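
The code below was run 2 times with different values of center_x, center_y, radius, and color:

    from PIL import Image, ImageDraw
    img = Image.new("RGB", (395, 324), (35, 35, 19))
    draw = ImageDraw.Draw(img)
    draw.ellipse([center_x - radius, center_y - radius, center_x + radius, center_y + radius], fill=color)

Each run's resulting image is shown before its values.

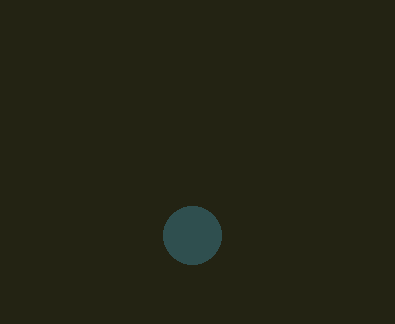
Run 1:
center_x = 192
center_y = 235
radius = 29
color = 'darkslategray'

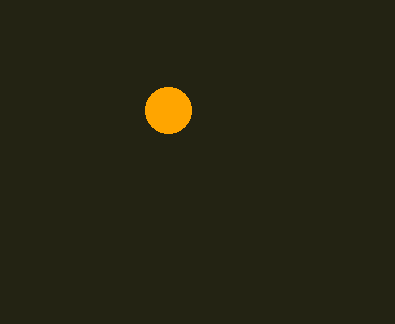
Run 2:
center_x = 168, center_y = 110, radius = 23, color = 'orange'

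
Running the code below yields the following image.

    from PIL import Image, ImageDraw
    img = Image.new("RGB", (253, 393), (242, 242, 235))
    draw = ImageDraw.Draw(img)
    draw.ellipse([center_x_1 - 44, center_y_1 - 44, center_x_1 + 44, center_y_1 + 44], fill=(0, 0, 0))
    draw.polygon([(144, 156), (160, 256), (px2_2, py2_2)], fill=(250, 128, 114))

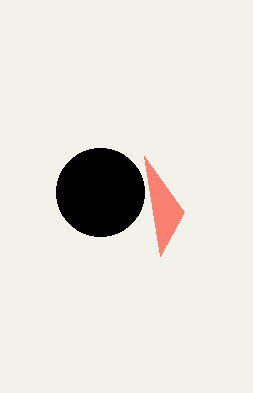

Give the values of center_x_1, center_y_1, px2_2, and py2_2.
center_x_1 = 100; center_y_1 = 192; px2_2 = 184; py2_2 = 212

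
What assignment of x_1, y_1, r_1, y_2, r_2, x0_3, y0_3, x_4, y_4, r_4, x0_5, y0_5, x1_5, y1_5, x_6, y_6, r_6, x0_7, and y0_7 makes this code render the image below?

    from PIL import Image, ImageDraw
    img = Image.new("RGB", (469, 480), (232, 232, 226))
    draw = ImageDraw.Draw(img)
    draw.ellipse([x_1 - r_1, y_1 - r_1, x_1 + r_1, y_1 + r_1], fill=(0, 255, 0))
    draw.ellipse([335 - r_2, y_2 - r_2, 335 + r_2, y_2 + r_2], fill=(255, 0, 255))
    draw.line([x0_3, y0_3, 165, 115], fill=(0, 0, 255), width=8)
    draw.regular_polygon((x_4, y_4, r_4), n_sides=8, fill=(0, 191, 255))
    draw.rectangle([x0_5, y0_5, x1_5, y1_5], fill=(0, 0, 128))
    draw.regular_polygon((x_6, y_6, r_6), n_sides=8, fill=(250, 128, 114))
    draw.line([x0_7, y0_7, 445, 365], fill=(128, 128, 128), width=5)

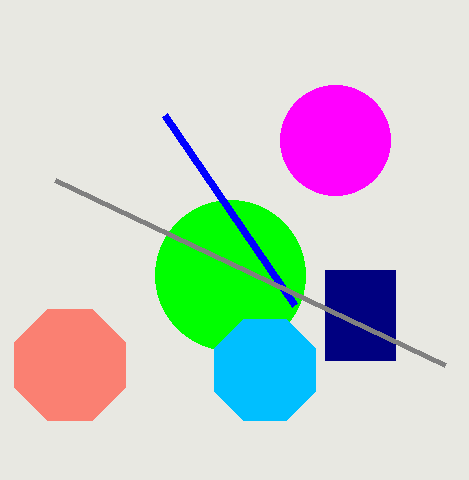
x_1 = 230
y_1 = 275
r_1 = 75
y_2 = 140
r_2 = 55
x0_3 = 295
y0_3 = 305
x_4 = 265
y_4 = 370
r_4 = 55
x0_5 = 325
y0_5 = 270
x1_5 = 395
y1_5 = 360
x_6 = 70
y_6 = 365
r_6 = 60
x0_7 = 55
y0_7 = 180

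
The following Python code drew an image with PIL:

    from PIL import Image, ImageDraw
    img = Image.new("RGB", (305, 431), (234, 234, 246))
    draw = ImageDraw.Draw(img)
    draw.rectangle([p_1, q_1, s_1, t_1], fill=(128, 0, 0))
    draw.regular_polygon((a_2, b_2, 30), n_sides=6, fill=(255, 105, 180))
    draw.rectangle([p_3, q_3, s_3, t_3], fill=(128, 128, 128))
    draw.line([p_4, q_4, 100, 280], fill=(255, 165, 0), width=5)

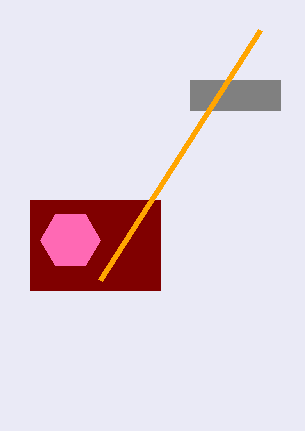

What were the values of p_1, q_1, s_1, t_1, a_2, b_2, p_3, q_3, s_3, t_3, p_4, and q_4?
p_1 = 30, q_1 = 200, s_1 = 160, t_1 = 290, a_2 = 70, b_2 = 240, p_3 = 190, q_3 = 80, s_3 = 280, t_3 = 110, p_4 = 260, q_4 = 30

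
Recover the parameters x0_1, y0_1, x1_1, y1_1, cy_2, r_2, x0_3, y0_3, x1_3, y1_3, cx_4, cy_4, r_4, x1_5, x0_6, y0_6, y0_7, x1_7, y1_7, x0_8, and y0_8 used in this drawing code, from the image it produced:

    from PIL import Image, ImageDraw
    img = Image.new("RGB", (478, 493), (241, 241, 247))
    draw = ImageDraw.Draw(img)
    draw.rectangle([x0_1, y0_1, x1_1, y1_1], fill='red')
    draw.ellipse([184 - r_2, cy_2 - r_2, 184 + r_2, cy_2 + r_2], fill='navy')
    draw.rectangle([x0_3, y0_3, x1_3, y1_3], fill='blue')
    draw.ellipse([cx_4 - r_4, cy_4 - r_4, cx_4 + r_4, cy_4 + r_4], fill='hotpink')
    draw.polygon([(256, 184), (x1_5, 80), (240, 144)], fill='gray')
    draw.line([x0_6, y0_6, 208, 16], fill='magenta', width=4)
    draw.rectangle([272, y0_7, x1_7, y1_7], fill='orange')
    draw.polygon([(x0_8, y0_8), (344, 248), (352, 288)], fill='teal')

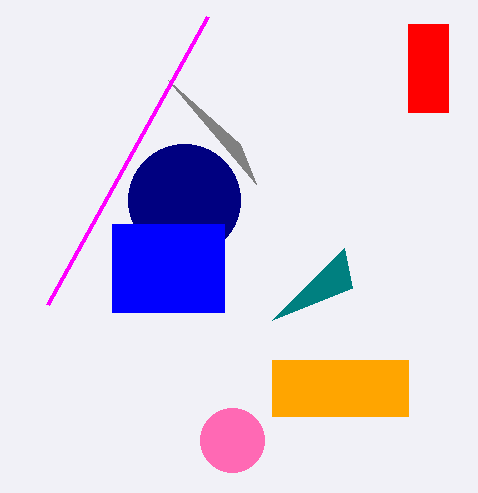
x0_1 = 408
y0_1 = 24
x1_1 = 448
y1_1 = 112
cy_2 = 200
r_2 = 56
x0_3 = 112
y0_3 = 224
x1_3 = 224
y1_3 = 312
cx_4 = 232
cy_4 = 440
r_4 = 32
x1_5 = 168
x0_6 = 48
y0_6 = 304
y0_7 = 360
x1_7 = 408
y1_7 = 416
x0_8 = 272
y0_8 = 320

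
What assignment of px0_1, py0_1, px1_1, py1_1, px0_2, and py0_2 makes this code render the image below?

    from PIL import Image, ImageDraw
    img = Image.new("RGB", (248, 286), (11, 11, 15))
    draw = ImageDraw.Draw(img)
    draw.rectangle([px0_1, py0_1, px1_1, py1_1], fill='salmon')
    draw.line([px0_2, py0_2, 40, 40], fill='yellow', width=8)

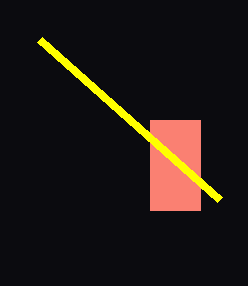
px0_1 = 150; py0_1 = 120; px1_1 = 200; py1_1 = 210; px0_2 = 220; py0_2 = 200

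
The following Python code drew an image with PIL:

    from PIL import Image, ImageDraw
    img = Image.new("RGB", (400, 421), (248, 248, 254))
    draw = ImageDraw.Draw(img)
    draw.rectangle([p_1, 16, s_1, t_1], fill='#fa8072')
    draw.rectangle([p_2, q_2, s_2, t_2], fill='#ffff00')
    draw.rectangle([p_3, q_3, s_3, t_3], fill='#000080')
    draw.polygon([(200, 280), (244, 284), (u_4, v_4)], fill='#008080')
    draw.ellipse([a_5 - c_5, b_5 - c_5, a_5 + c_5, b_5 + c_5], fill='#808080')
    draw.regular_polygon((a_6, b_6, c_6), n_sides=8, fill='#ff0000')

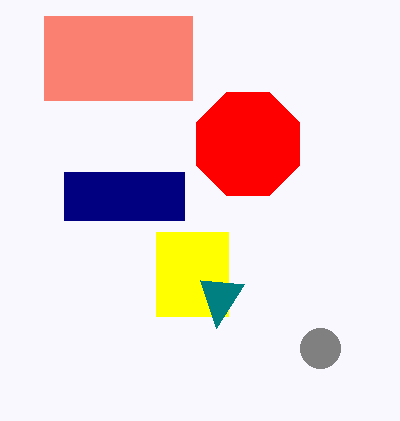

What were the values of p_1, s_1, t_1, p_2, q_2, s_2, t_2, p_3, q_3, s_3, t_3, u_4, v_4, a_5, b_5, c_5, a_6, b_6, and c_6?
p_1 = 44, s_1 = 192, t_1 = 100, p_2 = 156, q_2 = 232, s_2 = 228, t_2 = 316, p_3 = 64, q_3 = 172, s_3 = 184, t_3 = 220, u_4 = 216, v_4 = 328, a_5 = 320, b_5 = 348, c_5 = 20, a_6 = 248, b_6 = 144, c_6 = 56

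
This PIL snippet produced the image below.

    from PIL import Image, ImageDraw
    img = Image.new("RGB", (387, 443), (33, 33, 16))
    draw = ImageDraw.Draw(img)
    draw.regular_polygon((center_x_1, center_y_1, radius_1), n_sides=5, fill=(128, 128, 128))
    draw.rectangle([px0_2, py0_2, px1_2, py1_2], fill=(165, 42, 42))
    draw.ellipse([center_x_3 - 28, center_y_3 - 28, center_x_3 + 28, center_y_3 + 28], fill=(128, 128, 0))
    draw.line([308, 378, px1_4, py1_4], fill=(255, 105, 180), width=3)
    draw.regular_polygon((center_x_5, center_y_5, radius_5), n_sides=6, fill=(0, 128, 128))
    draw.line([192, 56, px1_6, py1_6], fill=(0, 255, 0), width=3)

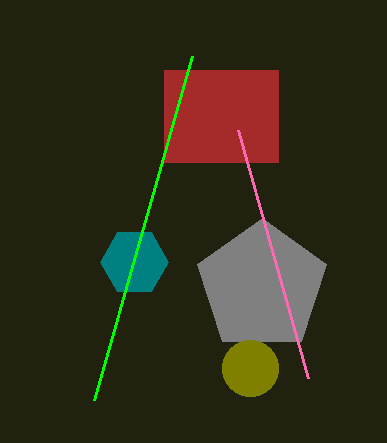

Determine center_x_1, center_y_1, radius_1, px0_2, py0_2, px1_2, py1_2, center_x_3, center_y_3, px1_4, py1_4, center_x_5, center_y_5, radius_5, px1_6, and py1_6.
center_x_1 = 262; center_y_1 = 286; radius_1 = 68; px0_2 = 164; py0_2 = 70; px1_2 = 278; py1_2 = 162; center_x_3 = 250; center_y_3 = 368; px1_4 = 238; py1_4 = 130; center_x_5 = 134; center_y_5 = 262; radius_5 = 34; px1_6 = 94; py1_6 = 400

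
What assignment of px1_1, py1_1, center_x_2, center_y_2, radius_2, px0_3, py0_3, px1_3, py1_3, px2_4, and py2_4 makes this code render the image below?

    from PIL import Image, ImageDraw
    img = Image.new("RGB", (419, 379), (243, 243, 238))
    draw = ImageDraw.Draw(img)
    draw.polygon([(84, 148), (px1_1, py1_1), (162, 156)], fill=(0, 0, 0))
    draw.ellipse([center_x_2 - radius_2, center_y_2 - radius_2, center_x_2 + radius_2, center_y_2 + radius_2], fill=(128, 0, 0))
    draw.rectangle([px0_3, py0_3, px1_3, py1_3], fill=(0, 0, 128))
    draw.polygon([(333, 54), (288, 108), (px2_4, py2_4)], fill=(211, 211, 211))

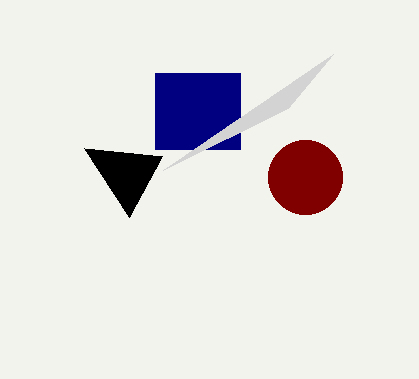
px1_1 = 129, py1_1 = 217, center_x_2 = 305, center_y_2 = 177, radius_2 = 37, px0_3 = 155, py0_3 = 73, px1_3 = 240, py1_3 = 149, px2_4 = 163, py2_4 = 170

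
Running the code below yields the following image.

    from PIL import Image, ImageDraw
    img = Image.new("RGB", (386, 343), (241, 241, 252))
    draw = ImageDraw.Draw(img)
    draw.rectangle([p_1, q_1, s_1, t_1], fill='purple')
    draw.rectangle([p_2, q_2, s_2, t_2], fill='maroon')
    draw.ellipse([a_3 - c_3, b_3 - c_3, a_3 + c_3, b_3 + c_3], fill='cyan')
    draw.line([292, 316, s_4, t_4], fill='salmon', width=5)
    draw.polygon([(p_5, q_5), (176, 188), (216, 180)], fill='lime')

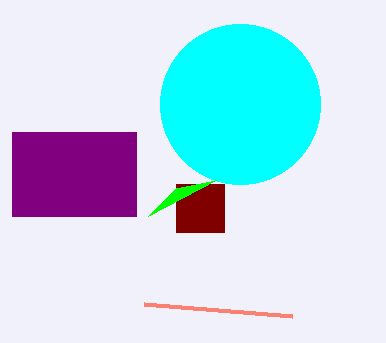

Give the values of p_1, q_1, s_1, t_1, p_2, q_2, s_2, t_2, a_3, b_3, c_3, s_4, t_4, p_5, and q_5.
p_1 = 12
q_1 = 132
s_1 = 136
t_1 = 216
p_2 = 176
q_2 = 184
s_2 = 224
t_2 = 232
a_3 = 240
b_3 = 104
c_3 = 80
s_4 = 144
t_4 = 304
p_5 = 148
q_5 = 216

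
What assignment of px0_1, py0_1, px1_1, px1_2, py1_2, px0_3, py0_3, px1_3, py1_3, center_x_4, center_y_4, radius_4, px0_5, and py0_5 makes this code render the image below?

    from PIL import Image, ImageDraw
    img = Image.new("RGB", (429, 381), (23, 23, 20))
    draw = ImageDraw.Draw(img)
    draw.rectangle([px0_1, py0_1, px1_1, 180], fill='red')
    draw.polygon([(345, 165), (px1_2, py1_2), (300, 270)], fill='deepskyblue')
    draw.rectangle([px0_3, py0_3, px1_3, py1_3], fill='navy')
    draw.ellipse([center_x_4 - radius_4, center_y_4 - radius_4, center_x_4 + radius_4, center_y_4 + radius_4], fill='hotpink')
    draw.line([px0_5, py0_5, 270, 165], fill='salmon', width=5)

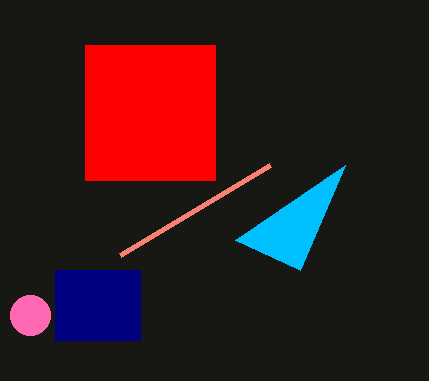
px0_1 = 85, py0_1 = 45, px1_1 = 215, px1_2 = 235, py1_2 = 240, px0_3 = 55, py0_3 = 270, px1_3 = 140, py1_3 = 340, center_x_4 = 30, center_y_4 = 315, radius_4 = 20, px0_5 = 120, py0_5 = 255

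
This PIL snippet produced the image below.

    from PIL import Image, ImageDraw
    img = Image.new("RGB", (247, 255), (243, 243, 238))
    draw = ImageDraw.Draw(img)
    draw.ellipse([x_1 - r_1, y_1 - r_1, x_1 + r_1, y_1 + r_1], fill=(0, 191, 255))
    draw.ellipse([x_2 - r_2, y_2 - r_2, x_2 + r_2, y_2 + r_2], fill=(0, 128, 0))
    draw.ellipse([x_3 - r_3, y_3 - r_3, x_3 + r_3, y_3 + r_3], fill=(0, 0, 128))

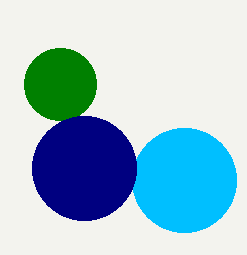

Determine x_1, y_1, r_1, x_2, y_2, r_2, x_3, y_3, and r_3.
x_1 = 184; y_1 = 180; r_1 = 52; x_2 = 60; y_2 = 84; r_2 = 36; x_3 = 84; y_3 = 168; r_3 = 52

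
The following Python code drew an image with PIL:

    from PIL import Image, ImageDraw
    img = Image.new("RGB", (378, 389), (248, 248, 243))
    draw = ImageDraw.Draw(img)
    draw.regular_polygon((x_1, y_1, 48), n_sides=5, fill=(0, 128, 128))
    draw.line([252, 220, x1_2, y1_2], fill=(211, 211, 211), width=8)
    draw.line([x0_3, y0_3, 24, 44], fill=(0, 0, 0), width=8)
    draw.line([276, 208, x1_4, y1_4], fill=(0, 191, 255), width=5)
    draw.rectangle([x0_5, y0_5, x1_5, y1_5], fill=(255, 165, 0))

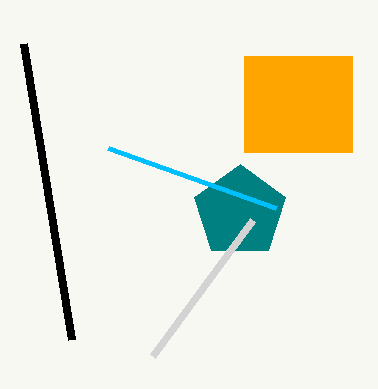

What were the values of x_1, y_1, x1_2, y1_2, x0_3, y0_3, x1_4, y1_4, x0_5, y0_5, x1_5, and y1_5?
x_1 = 240
y_1 = 212
x1_2 = 152
y1_2 = 356
x0_3 = 72
y0_3 = 340
x1_4 = 108
y1_4 = 148
x0_5 = 244
y0_5 = 56
x1_5 = 352
y1_5 = 152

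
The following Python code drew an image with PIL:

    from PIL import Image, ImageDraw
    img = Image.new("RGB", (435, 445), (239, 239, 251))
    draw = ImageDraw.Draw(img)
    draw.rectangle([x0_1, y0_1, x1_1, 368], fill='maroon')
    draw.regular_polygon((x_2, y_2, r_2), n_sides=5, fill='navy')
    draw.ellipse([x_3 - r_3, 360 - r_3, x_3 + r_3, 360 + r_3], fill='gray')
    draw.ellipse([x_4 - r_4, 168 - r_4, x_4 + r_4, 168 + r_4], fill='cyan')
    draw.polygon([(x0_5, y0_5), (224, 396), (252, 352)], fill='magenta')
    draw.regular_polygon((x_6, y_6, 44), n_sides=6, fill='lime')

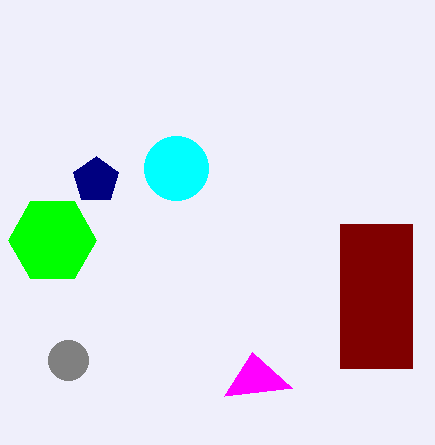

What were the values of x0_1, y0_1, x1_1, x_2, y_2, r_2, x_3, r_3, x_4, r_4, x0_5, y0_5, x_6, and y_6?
x0_1 = 340; y0_1 = 224; x1_1 = 412; x_2 = 96; y_2 = 180; r_2 = 24; x_3 = 68; r_3 = 20; x_4 = 176; r_4 = 32; x0_5 = 292; y0_5 = 388; x_6 = 52; y_6 = 240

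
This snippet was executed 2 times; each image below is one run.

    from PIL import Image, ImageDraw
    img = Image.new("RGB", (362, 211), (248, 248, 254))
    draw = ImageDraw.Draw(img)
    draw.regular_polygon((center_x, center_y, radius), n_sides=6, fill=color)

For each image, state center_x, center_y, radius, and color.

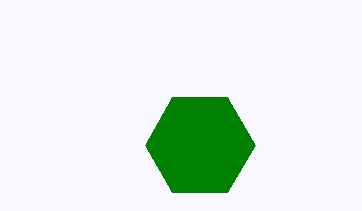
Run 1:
center_x = 200; center_y = 145; radius = 55; color = 'green'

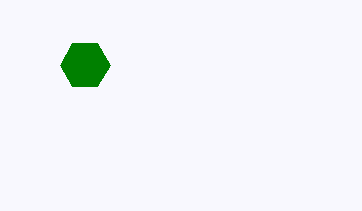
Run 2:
center_x = 85
center_y = 65
radius = 25
color = 'green'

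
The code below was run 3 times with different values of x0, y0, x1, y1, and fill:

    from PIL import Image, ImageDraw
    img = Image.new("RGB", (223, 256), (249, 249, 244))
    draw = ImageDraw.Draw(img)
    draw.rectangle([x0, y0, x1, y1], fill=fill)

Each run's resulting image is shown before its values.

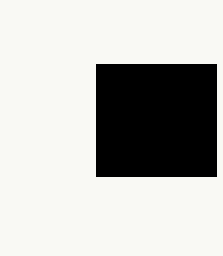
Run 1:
x0 = 96, y0 = 64, x1 = 216, y1 = 176, fill = 'black'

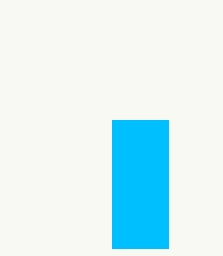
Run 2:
x0 = 112
y0 = 120
x1 = 168
y1 = 248
fill = 'deepskyblue'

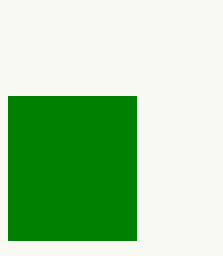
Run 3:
x0 = 8
y0 = 96
x1 = 136
y1 = 240
fill = 'green'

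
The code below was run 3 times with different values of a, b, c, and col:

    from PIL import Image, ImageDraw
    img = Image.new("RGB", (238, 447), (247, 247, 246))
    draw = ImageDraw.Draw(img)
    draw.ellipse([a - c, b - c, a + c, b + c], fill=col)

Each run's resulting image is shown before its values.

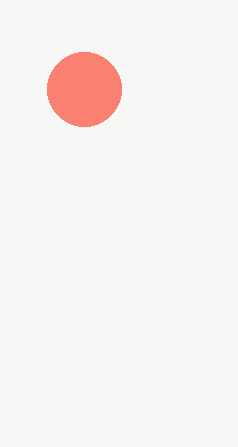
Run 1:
a = 84; b = 89; c = 37; col = 'salmon'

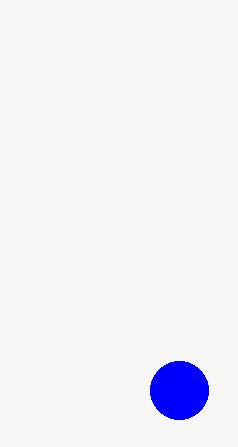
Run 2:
a = 179; b = 390; c = 29; col = 'blue'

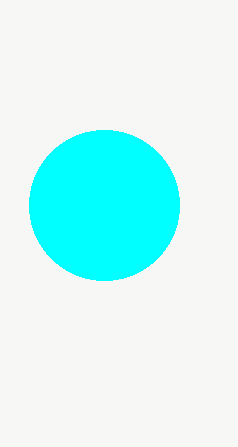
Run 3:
a = 104, b = 205, c = 75, col = 'cyan'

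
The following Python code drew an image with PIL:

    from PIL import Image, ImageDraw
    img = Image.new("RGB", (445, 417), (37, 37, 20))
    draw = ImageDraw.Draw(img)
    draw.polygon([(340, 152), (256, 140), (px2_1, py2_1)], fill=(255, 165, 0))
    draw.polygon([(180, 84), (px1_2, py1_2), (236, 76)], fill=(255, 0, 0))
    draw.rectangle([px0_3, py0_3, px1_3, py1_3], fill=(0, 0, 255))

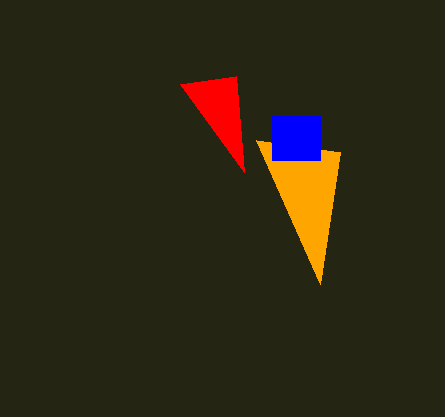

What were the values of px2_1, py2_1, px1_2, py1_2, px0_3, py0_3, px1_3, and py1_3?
px2_1 = 320; py2_1 = 284; px1_2 = 244; py1_2 = 172; px0_3 = 272; py0_3 = 116; px1_3 = 320; py1_3 = 160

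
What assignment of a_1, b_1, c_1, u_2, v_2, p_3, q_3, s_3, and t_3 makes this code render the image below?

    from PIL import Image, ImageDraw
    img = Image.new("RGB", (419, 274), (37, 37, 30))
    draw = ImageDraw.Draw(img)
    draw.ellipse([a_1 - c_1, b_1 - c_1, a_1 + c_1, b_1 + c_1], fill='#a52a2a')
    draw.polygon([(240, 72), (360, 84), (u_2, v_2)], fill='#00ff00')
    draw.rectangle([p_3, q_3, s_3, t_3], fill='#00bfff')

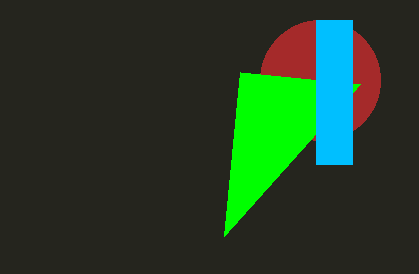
a_1 = 320; b_1 = 80; c_1 = 60; u_2 = 224; v_2 = 236; p_3 = 316; q_3 = 20; s_3 = 352; t_3 = 164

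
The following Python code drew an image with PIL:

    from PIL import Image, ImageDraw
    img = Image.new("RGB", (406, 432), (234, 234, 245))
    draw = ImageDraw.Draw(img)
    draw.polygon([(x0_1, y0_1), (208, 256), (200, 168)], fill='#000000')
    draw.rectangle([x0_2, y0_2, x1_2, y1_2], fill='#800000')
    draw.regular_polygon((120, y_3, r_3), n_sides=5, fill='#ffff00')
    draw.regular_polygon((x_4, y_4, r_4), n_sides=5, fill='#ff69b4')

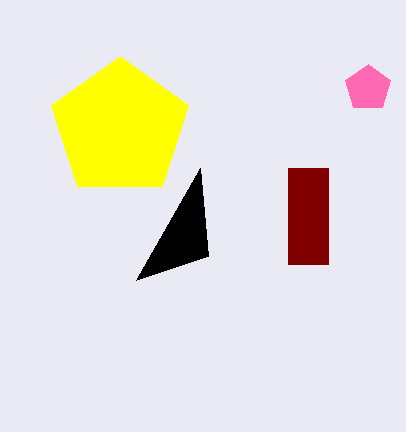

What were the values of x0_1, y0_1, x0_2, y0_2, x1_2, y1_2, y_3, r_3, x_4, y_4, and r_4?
x0_1 = 136; y0_1 = 280; x0_2 = 288; y0_2 = 168; x1_2 = 328; y1_2 = 264; y_3 = 128; r_3 = 72; x_4 = 368; y_4 = 88; r_4 = 24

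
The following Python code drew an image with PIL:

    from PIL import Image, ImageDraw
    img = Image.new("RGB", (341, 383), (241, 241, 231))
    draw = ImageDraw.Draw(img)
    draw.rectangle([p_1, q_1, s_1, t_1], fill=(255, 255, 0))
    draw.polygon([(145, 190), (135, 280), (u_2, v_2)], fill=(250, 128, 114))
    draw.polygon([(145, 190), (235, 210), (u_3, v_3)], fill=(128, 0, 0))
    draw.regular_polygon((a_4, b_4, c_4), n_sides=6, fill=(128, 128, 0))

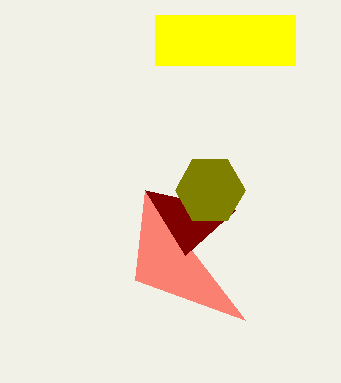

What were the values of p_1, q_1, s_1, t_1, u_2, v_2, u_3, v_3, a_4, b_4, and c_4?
p_1 = 155; q_1 = 15; s_1 = 295; t_1 = 65; u_2 = 245; v_2 = 320; u_3 = 185; v_3 = 255; a_4 = 210; b_4 = 190; c_4 = 35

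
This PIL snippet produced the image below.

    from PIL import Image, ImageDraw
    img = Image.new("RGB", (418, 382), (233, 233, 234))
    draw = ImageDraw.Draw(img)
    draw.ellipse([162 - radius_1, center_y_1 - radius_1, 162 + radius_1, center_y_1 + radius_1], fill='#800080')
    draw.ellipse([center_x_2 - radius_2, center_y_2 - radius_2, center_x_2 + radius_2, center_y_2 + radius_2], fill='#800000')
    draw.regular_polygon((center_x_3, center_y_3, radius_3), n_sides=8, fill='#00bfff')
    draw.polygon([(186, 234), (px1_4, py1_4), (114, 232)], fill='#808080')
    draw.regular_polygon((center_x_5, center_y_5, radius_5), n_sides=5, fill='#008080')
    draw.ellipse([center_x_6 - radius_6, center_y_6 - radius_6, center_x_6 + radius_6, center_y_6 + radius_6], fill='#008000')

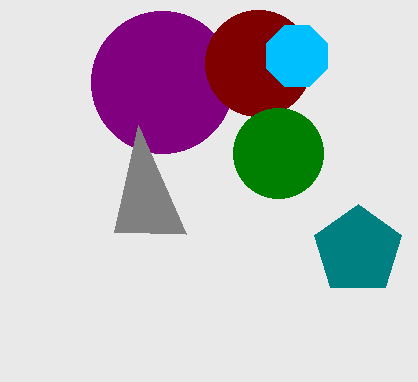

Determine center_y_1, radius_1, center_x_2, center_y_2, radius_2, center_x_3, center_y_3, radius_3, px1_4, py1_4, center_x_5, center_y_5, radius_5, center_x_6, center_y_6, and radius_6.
center_y_1 = 82; radius_1 = 71; center_x_2 = 258; center_y_2 = 63; radius_2 = 53; center_x_3 = 297; center_y_3 = 56; radius_3 = 33; px1_4 = 138; py1_4 = 125; center_x_5 = 358; center_y_5 = 250; radius_5 = 46; center_x_6 = 278; center_y_6 = 153; radius_6 = 45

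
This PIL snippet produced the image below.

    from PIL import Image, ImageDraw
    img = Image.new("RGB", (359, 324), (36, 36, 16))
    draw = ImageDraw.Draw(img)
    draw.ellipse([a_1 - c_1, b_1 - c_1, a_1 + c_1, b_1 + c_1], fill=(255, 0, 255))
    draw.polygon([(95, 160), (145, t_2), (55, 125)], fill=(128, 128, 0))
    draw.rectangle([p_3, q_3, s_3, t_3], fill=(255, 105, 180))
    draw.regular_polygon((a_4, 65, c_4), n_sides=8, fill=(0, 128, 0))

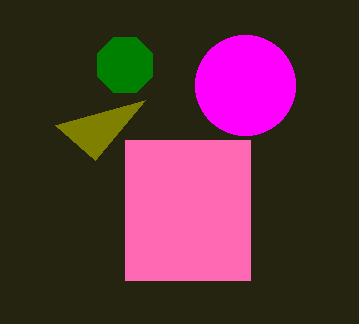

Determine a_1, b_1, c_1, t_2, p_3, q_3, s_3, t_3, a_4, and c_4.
a_1 = 245
b_1 = 85
c_1 = 50
t_2 = 100
p_3 = 125
q_3 = 140
s_3 = 250
t_3 = 280
a_4 = 125
c_4 = 30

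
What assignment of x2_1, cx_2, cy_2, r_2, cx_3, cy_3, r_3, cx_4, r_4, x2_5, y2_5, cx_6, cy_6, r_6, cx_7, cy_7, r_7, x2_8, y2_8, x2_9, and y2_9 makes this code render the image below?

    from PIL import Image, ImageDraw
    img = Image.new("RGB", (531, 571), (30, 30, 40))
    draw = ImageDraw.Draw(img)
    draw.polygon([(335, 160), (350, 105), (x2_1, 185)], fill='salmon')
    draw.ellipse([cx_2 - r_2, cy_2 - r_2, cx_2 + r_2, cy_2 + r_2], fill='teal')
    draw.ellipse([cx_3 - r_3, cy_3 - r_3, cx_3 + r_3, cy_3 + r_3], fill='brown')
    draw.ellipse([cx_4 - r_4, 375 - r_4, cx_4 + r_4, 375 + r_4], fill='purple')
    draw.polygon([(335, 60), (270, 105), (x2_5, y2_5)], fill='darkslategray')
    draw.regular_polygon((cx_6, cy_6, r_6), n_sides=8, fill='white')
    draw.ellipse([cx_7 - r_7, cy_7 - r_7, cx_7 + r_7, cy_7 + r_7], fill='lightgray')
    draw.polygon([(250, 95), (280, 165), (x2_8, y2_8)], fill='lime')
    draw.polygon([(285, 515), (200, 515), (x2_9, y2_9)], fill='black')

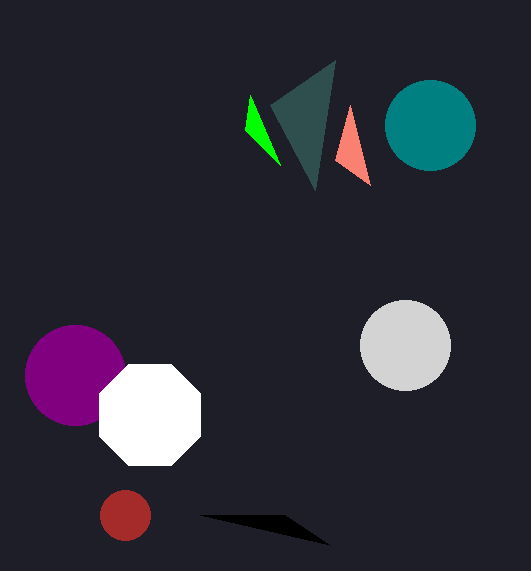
x2_1 = 370, cx_2 = 430, cy_2 = 125, r_2 = 45, cx_3 = 125, cy_3 = 515, r_3 = 25, cx_4 = 75, r_4 = 50, x2_5 = 315, y2_5 = 190, cx_6 = 150, cy_6 = 415, r_6 = 55, cx_7 = 405, cy_7 = 345, r_7 = 45, x2_8 = 245, y2_8 = 130, x2_9 = 330, y2_9 = 545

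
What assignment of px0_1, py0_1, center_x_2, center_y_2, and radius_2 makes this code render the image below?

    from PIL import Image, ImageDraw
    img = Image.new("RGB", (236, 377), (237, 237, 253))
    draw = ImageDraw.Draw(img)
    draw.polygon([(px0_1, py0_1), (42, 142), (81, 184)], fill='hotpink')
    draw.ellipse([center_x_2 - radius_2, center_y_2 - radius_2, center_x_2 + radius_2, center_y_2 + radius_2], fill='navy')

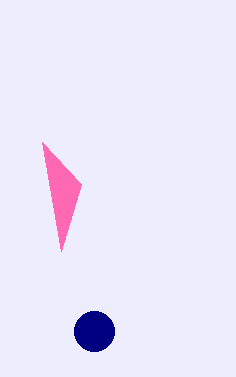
px0_1 = 61
py0_1 = 251
center_x_2 = 94
center_y_2 = 331
radius_2 = 20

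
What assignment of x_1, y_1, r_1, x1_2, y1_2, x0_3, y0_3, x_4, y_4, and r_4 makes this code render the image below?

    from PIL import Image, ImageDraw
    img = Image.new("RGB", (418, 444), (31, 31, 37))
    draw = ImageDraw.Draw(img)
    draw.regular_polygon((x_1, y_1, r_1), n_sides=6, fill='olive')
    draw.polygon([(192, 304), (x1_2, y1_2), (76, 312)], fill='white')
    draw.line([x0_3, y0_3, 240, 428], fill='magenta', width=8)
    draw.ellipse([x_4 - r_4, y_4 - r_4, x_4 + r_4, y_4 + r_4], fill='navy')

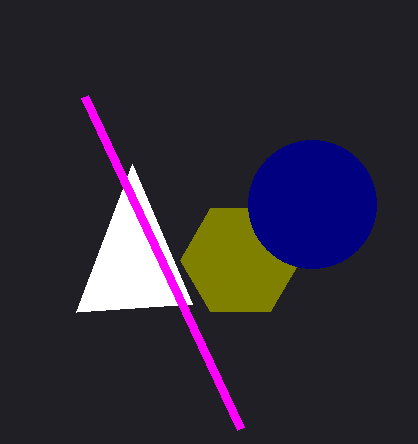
x_1 = 240, y_1 = 260, r_1 = 60, x1_2 = 132, y1_2 = 164, x0_3 = 84, y0_3 = 96, x_4 = 312, y_4 = 204, r_4 = 64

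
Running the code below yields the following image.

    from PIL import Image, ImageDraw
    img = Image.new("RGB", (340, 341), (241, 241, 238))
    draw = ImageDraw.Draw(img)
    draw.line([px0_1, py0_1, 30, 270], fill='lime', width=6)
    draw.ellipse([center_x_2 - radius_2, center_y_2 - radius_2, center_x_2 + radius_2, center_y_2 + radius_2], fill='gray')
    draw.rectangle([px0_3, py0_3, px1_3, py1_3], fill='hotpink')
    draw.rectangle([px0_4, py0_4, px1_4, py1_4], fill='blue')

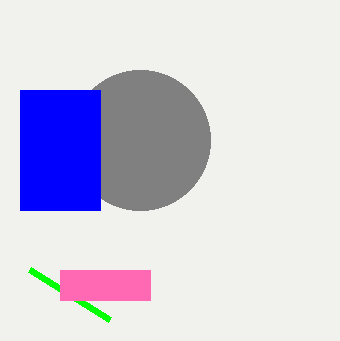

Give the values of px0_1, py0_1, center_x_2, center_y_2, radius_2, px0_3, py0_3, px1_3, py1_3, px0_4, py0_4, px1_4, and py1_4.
px0_1 = 110, py0_1 = 320, center_x_2 = 140, center_y_2 = 140, radius_2 = 70, px0_3 = 60, py0_3 = 270, px1_3 = 150, py1_3 = 300, px0_4 = 20, py0_4 = 90, px1_4 = 100, py1_4 = 210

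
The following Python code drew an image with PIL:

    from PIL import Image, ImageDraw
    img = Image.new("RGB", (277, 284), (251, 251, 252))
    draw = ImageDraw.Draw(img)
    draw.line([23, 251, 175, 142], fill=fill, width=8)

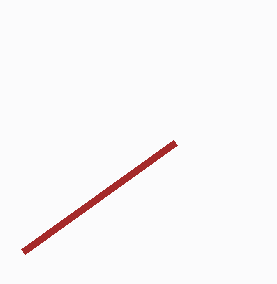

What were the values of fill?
fill = 'brown'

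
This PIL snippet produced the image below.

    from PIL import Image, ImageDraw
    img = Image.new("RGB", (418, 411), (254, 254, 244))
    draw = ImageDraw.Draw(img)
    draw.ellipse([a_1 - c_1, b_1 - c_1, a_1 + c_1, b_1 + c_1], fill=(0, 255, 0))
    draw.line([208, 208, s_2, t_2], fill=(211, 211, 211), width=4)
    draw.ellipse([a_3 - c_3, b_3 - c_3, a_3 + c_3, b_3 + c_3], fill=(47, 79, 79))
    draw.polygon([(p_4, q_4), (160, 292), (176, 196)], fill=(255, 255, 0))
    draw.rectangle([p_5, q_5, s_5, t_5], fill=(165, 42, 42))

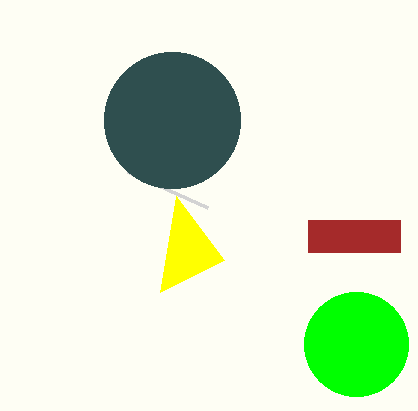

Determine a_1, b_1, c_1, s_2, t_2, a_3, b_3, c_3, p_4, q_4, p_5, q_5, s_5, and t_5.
a_1 = 356, b_1 = 344, c_1 = 52, s_2 = 128, t_2 = 172, a_3 = 172, b_3 = 120, c_3 = 68, p_4 = 224, q_4 = 260, p_5 = 308, q_5 = 220, s_5 = 400, t_5 = 252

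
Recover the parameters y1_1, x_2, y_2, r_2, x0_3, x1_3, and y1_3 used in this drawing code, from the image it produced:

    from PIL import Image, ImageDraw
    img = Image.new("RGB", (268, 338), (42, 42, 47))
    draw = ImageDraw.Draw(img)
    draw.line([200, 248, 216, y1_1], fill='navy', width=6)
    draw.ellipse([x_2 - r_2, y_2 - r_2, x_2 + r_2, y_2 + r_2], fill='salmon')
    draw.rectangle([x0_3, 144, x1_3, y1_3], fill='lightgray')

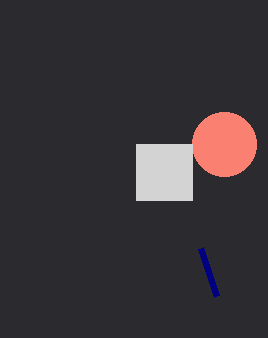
y1_1 = 296, x_2 = 224, y_2 = 144, r_2 = 32, x0_3 = 136, x1_3 = 192, y1_3 = 200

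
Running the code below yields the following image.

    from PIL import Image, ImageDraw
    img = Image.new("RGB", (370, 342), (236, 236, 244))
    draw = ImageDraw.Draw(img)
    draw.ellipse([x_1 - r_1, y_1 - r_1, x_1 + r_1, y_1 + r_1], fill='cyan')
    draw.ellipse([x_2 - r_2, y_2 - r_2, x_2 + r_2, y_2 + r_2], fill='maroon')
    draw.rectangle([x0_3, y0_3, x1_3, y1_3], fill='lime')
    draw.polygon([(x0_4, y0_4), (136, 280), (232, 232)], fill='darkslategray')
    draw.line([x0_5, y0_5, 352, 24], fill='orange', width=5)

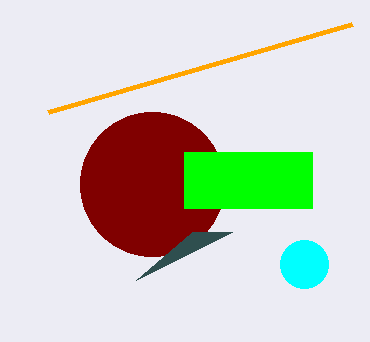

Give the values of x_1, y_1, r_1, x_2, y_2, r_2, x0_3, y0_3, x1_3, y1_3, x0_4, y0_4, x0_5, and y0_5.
x_1 = 304, y_1 = 264, r_1 = 24, x_2 = 152, y_2 = 184, r_2 = 72, x0_3 = 184, y0_3 = 152, x1_3 = 312, y1_3 = 208, x0_4 = 192, y0_4 = 232, x0_5 = 48, y0_5 = 112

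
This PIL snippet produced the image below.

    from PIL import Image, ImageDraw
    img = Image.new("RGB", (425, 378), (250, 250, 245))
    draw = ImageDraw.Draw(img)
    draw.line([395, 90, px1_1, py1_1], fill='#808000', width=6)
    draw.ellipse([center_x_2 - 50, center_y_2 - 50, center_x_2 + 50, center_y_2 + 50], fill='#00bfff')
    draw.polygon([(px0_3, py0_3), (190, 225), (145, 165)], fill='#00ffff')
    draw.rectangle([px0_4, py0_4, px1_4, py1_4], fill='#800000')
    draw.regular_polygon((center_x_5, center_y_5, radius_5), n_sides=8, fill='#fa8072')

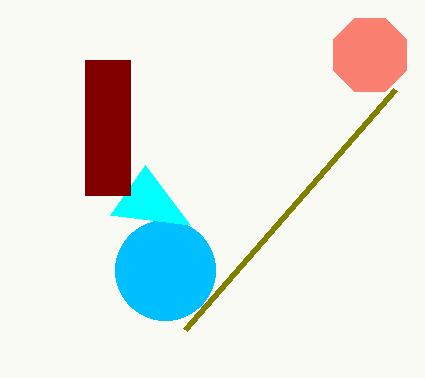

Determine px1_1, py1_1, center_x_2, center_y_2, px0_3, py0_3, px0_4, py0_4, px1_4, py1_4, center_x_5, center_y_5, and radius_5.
px1_1 = 185, py1_1 = 330, center_x_2 = 165, center_y_2 = 270, px0_3 = 110, py0_3 = 215, px0_4 = 85, py0_4 = 60, px1_4 = 130, py1_4 = 195, center_x_5 = 370, center_y_5 = 55, radius_5 = 40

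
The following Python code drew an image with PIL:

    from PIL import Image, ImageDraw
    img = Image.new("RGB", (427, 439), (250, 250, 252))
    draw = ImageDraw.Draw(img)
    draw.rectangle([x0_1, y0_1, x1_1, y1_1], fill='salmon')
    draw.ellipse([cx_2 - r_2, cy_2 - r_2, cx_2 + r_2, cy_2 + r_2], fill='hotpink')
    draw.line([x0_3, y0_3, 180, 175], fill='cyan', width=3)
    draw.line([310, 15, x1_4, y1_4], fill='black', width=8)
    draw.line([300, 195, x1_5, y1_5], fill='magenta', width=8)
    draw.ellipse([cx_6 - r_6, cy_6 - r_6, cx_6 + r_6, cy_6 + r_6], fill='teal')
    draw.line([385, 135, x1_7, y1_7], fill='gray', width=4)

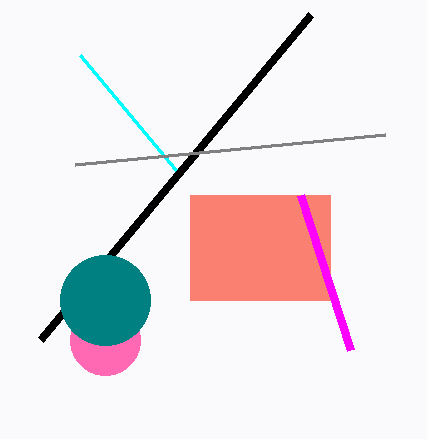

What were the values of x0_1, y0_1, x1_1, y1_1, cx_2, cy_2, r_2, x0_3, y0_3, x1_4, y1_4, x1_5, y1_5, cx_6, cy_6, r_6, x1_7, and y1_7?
x0_1 = 190
y0_1 = 195
x1_1 = 330
y1_1 = 300
cx_2 = 105
cy_2 = 340
r_2 = 35
x0_3 = 80
y0_3 = 55
x1_4 = 40
y1_4 = 340
x1_5 = 350
y1_5 = 350
cx_6 = 105
cy_6 = 300
r_6 = 45
x1_7 = 75
y1_7 = 165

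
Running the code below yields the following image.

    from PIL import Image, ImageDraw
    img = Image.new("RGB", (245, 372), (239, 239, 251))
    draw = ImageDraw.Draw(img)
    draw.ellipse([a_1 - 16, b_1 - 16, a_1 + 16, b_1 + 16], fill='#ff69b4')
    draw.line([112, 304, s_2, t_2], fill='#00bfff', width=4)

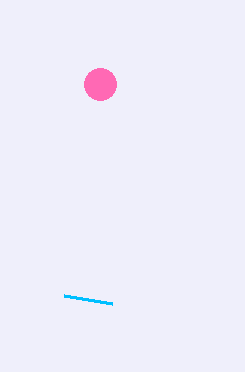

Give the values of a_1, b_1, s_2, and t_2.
a_1 = 100, b_1 = 84, s_2 = 64, t_2 = 296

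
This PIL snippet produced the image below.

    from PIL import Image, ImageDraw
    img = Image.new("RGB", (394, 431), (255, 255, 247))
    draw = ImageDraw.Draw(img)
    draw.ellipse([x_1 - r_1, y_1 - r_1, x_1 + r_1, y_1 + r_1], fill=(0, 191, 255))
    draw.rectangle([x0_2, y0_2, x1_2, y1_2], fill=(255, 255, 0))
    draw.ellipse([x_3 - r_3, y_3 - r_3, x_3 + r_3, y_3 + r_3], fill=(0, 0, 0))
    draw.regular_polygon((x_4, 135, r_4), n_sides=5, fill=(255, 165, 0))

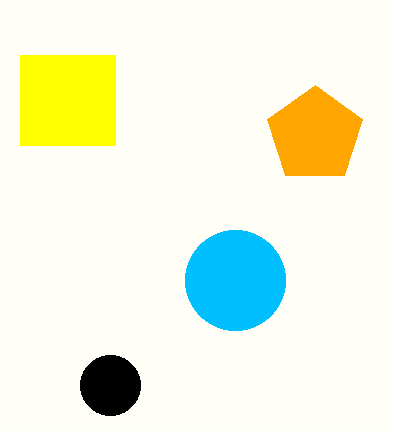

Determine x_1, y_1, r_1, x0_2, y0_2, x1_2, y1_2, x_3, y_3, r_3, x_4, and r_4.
x_1 = 235; y_1 = 280; r_1 = 50; x0_2 = 20; y0_2 = 55; x1_2 = 115; y1_2 = 145; x_3 = 110; y_3 = 385; r_3 = 30; x_4 = 315; r_4 = 50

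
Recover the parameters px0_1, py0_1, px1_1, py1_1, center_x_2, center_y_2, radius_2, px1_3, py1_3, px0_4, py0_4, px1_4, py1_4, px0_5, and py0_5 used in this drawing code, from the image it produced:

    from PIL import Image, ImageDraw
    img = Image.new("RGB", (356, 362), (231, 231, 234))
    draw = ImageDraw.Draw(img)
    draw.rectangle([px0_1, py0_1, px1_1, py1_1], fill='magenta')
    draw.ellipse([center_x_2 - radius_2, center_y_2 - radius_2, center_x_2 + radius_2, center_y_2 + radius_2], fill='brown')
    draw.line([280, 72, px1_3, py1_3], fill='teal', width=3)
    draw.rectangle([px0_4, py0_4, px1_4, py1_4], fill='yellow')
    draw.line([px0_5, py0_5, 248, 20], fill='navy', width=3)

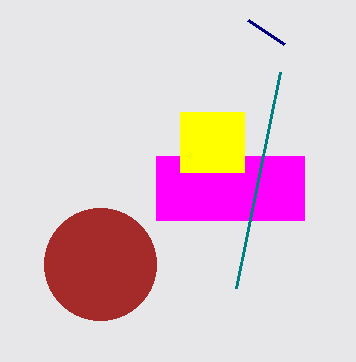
px0_1 = 156; py0_1 = 156; px1_1 = 304; py1_1 = 220; center_x_2 = 100; center_y_2 = 264; radius_2 = 56; px1_3 = 236; py1_3 = 288; px0_4 = 180; py0_4 = 112; px1_4 = 244; py1_4 = 172; px0_5 = 284; py0_5 = 44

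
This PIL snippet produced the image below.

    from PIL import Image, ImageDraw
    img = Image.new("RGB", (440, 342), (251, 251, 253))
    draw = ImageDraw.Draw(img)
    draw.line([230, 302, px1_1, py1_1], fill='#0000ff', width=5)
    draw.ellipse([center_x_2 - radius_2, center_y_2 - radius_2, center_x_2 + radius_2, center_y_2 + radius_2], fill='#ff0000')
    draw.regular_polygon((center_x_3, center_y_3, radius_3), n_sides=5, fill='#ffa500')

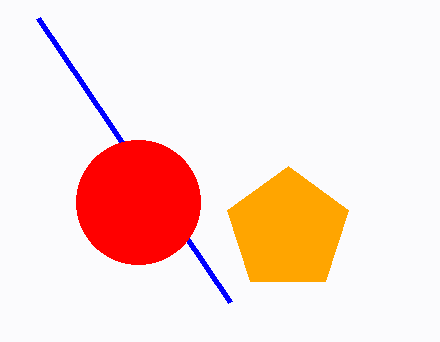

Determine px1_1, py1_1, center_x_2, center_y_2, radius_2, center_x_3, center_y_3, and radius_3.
px1_1 = 38; py1_1 = 18; center_x_2 = 138; center_y_2 = 202; radius_2 = 62; center_x_3 = 288; center_y_3 = 230; radius_3 = 64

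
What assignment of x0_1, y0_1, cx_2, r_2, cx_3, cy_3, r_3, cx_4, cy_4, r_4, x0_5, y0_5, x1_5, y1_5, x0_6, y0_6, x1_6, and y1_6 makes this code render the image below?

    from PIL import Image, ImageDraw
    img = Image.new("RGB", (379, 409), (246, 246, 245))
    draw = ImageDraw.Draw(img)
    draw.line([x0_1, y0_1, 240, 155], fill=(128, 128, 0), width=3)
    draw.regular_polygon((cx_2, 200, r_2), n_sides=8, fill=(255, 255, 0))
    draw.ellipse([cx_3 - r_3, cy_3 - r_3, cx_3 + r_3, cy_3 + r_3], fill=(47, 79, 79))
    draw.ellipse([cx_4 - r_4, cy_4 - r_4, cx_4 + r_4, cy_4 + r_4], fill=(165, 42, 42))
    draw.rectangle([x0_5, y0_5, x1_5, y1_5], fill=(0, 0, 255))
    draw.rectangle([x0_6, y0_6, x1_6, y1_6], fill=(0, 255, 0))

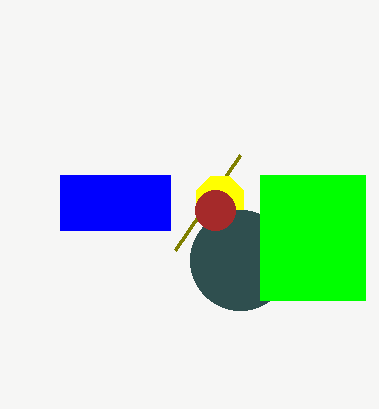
x0_1 = 175
y0_1 = 250
cx_2 = 220
r_2 = 25
cx_3 = 240
cy_3 = 260
r_3 = 50
cx_4 = 215
cy_4 = 210
r_4 = 20
x0_5 = 60
y0_5 = 175
x1_5 = 170
y1_5 = 230
x0_6 = 260
y0_6 = 175
x1_6 = 365
y1_6 = 300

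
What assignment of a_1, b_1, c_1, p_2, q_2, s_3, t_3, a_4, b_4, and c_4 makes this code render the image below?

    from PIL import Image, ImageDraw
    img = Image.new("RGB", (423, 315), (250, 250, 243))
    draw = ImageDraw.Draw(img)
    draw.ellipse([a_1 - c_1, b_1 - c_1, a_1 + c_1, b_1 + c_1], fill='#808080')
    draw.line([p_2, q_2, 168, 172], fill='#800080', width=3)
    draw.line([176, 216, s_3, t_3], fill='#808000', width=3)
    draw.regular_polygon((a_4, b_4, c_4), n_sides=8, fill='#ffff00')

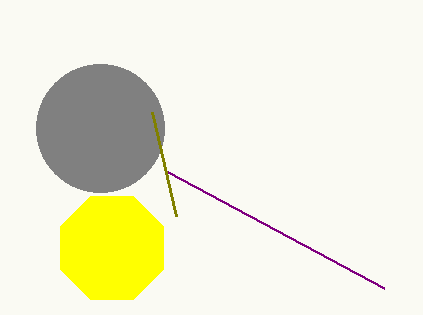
a_1 = 100, b_1 = 128, c_1 = 64, p_2 = 384, q_2 = 288, s_3 = 152, t_3 = 112, a_4 = 112, b_4 = 248, c_4 = 56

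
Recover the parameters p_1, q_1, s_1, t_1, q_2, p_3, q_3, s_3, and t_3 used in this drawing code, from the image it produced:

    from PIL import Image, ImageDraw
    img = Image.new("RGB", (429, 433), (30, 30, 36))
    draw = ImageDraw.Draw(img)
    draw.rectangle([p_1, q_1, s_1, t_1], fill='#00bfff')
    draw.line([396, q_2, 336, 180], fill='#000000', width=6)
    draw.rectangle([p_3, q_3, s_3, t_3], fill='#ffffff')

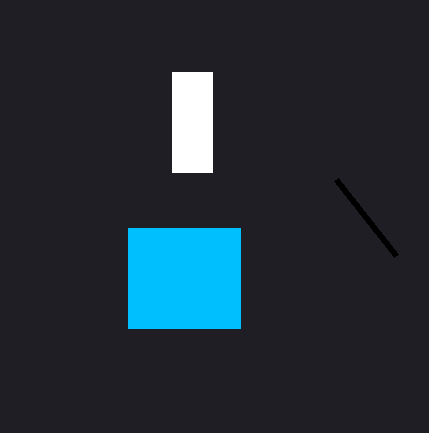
p_1 = 128, q_1 = 228, s_1 = 240, t_1 = 328, q_2 = 256, p_3 = 172, q_3 = 72, s_3 = 212, t_3 = 172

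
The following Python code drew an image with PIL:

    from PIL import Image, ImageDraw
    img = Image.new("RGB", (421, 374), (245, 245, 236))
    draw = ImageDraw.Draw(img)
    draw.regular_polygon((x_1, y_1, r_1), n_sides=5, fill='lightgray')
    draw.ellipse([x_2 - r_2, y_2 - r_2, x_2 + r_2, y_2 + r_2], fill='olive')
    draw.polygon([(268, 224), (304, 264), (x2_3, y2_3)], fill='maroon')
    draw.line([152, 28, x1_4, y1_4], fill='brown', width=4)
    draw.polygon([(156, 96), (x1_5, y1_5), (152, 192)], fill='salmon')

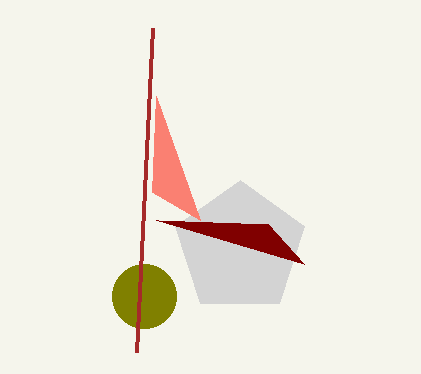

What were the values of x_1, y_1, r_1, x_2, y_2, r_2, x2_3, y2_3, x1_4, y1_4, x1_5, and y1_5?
x_1 = 240
y_1 = 248
r_1 = 68
x_2 = 144
y_2 = 296
r_2 = 32
x2_3 = 156
y2_3 = 220
x1_4 = 136
y1_4 = 352
x1_5 = 200
y1_5 = 220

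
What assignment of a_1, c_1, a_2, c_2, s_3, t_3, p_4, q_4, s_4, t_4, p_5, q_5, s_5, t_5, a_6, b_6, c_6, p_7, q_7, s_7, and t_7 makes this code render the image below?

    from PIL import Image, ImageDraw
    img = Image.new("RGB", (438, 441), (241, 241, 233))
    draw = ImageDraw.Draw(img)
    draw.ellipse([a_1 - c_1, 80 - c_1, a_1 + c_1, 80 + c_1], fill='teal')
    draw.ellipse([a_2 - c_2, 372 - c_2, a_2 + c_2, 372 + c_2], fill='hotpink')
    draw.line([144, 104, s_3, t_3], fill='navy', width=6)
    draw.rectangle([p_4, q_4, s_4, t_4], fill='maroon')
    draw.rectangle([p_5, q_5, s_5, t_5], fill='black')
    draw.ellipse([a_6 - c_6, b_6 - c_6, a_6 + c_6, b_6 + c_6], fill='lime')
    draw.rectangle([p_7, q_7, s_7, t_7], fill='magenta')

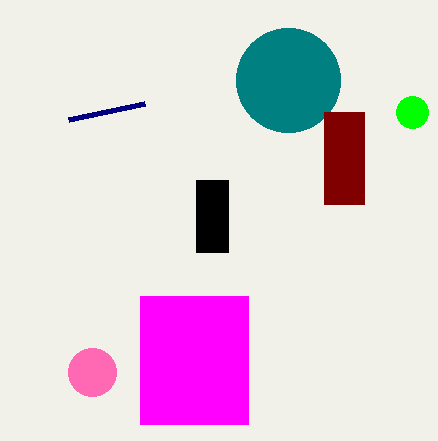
a_1 = 288; c_1 = 52; a_2 = 92; c_2 = 24; s_3 = 68; t_3 = 120; p_4 = 324; q_4 = 112; s_4 = 364; t_4 = 204; p_5 = 196; q_5 = 180; s_5 = 228; t_5 = 252; a_6 = 412; b_6 = 112; c_6 = 16; p_7 = 140; q_7 = 296; s_7 = 248; t_7 = 424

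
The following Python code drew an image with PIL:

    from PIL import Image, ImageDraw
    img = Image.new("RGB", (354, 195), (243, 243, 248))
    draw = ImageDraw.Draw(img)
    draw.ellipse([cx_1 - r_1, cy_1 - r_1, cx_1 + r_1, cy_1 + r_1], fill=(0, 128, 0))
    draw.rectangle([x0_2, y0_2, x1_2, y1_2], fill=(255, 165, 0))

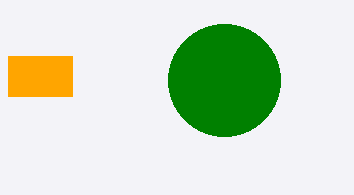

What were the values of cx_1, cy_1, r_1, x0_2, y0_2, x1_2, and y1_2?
cx_1 = 224; cy_1 = 80; r_1 = 56; x0_2 = 8; y0_2 = 56; x1_2 = 72; y1_2 = 96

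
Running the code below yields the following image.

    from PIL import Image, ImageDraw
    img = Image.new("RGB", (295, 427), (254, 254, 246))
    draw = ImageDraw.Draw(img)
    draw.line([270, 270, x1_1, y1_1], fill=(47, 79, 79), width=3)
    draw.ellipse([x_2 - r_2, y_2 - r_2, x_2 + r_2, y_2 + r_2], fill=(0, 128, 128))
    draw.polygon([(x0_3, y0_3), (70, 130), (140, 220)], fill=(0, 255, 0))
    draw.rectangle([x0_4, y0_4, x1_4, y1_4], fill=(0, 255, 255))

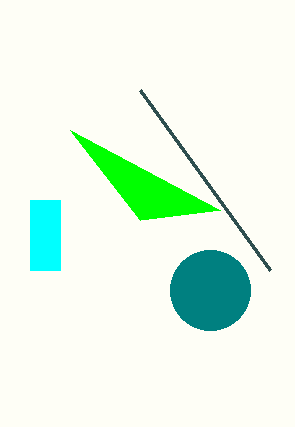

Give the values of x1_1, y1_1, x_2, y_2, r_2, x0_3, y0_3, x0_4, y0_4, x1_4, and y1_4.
x1_1 = 140; y1_1 = 90; x_2 = 210; y_2 = 290; r_2 = 40; x0_3 = 220; y0_3 = 210; x0_4 = 30; y0_4 = 200; x1_4 = 60; y1_4 = 270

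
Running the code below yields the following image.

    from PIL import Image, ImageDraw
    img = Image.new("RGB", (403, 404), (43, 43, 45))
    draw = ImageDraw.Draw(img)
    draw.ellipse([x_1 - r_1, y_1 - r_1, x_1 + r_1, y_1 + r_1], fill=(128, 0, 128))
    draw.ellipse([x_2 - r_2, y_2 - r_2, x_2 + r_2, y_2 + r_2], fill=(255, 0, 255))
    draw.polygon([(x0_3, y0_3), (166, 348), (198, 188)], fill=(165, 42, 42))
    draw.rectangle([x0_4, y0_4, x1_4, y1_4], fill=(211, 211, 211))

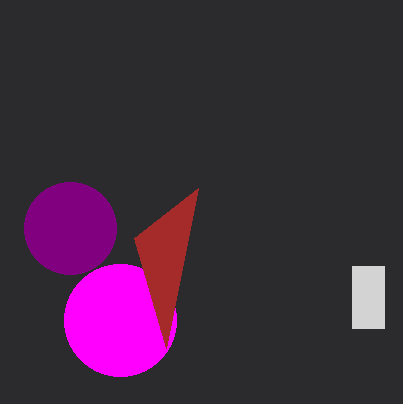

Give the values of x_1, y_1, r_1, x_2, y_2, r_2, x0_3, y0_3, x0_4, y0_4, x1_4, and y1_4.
x_1 = 70; y_1 = 228; r_1 = 46; x_2 = 120; y_2 = 320; r_2 = 56; x0_3 = 134; y0_3 = 238; x0_4 = 352; y0_4 = 266; x1_4 = 384; y1_4 = 328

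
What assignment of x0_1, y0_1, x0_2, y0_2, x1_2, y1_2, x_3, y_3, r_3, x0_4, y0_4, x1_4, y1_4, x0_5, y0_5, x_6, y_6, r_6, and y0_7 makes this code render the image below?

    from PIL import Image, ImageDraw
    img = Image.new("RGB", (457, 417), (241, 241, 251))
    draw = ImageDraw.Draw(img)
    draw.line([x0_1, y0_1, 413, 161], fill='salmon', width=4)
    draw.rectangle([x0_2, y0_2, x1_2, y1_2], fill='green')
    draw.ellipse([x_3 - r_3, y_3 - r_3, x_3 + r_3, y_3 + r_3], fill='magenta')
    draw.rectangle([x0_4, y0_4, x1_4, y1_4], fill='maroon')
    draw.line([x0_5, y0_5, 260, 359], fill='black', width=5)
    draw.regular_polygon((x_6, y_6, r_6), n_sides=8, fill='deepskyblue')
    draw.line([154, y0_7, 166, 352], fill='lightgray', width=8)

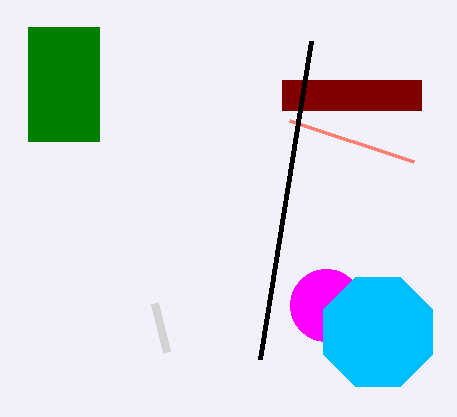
x0_1 = 289, y0_1 = 120, x0_2 = 28, y0_2 = 27, x1_2 = 99, y1_2 = 141, x_3 = 326, y_3 = 305, r_3 = 36, x0_4 = 282, y0_4 = 80, x1_4 = 421, y1_4 = 110, x0_5 = 311, y0_5 = 41, x_6 = 378, y_6 = 332, r_6 = 59, y0_7 = 303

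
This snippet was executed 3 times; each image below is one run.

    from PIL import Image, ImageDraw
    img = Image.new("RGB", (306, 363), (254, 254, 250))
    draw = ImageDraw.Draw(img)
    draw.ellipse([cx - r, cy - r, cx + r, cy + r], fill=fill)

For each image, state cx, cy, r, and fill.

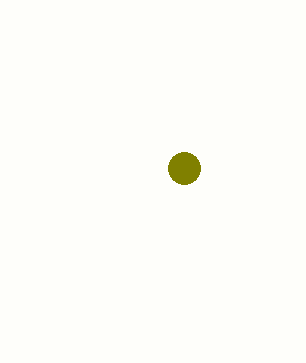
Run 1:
cx = 184; cy = 168; r = 16; fill = 'olive'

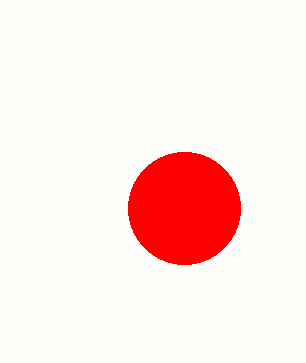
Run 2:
cx = 184
cy = 208
r = 56
fill = 'red'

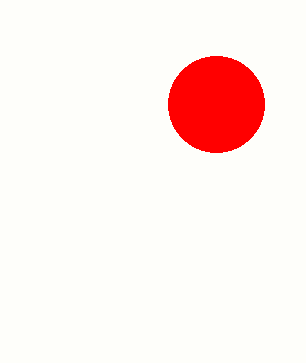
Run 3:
cx = 216, cy = 104, r = 48, fill = 'red'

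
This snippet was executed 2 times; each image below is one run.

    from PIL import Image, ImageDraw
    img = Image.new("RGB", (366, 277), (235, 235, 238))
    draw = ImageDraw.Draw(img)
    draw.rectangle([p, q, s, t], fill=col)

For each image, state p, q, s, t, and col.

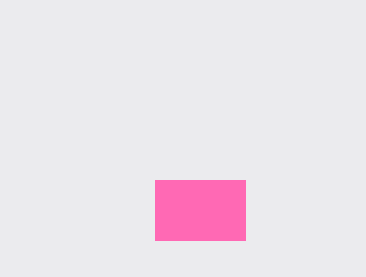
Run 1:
p = 155, q = 180, s = 245, t = 240, col = 'hotpink'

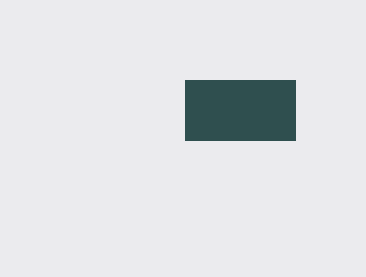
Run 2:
p = 185; q = 80; s = 295; t = 140; col = 'darkslategray'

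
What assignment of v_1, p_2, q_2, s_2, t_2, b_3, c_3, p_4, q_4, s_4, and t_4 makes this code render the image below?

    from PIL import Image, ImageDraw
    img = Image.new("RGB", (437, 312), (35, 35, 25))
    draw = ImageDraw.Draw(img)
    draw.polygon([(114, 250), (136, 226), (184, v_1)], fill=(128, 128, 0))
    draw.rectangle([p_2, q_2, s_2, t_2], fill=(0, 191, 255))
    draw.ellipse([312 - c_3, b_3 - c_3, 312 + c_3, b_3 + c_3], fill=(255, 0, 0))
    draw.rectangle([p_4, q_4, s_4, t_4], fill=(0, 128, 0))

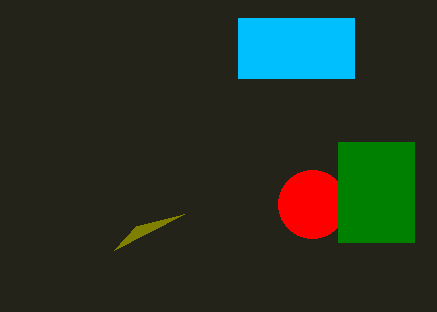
v_1 = 214; p_2 = 238; q_2 = 18; s_2 = 354; t_2 = 78; b_3 = 204; c_3 = 34; p_4 = 338; q_4 = 142; s_4 = 414; t_4 = 242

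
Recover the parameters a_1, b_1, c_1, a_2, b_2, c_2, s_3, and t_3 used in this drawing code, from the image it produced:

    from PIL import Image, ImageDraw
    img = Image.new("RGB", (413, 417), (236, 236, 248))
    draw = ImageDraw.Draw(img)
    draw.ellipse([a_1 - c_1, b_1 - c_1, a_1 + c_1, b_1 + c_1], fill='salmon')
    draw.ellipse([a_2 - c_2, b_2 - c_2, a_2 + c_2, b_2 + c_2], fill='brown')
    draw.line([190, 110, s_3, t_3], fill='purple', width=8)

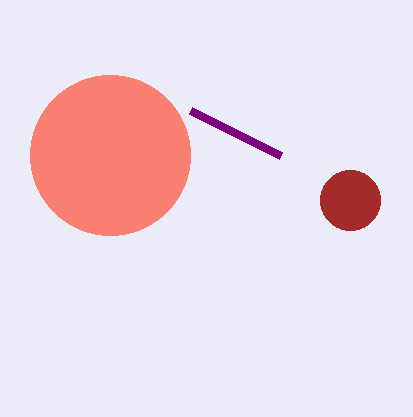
a_1 = 110; b_1 = 155; c_1 = 80; a_2 = 350; b_2 = 200; c_2 = 30; s_3 = 280; t_3 = 155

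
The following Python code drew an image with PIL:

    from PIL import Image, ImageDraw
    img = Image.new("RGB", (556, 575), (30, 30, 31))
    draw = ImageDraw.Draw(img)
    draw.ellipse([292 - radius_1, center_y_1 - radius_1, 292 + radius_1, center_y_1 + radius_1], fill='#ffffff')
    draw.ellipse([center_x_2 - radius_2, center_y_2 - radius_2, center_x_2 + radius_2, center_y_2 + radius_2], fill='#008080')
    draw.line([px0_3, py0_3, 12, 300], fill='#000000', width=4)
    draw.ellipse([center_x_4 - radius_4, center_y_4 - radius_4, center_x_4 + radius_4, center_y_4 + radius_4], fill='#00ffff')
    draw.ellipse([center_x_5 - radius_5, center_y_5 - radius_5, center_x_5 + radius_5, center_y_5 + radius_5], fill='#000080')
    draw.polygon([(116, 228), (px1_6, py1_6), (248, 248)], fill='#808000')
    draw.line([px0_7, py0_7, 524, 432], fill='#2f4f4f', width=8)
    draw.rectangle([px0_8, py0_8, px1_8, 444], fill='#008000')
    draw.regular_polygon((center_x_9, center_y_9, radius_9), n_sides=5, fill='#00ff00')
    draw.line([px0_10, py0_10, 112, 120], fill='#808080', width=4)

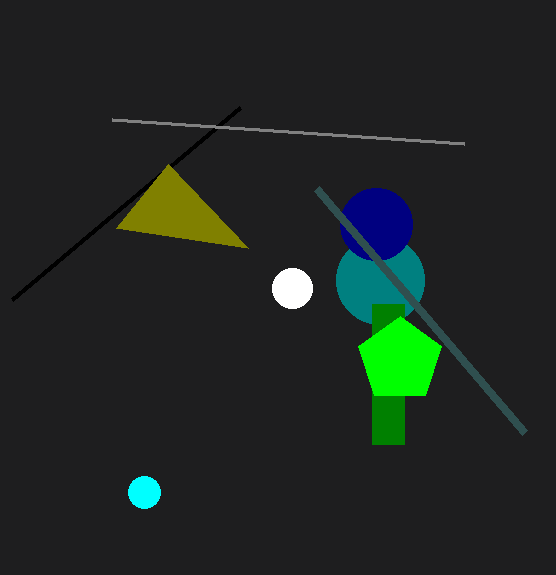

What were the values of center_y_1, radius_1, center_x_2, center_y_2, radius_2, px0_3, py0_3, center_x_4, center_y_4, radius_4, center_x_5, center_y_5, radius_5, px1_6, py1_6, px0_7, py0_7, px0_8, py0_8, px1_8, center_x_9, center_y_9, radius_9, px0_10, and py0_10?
center_y_1 = 288; radius_1 = 20; center_x_2 = 380; center_y_2 = 280; radius_2 = 44; px0_3 = 240; py0_3 = 108; center_x_4 = 144; center_y_4 = 492; radius_4 = 16; center_x_5 = 376; center_y_5 = 224; radius_5 = 36; px1_6 = 168; py1_6 = 164; px0_7 = 316; py0_7 = 188; px0_8 = 372; py0_8 = 304; px1_8 = 404; center_x_9 = 400; center_y_9 = 360; radius_9 = 44; px0_10 = 464; py0_10 = 144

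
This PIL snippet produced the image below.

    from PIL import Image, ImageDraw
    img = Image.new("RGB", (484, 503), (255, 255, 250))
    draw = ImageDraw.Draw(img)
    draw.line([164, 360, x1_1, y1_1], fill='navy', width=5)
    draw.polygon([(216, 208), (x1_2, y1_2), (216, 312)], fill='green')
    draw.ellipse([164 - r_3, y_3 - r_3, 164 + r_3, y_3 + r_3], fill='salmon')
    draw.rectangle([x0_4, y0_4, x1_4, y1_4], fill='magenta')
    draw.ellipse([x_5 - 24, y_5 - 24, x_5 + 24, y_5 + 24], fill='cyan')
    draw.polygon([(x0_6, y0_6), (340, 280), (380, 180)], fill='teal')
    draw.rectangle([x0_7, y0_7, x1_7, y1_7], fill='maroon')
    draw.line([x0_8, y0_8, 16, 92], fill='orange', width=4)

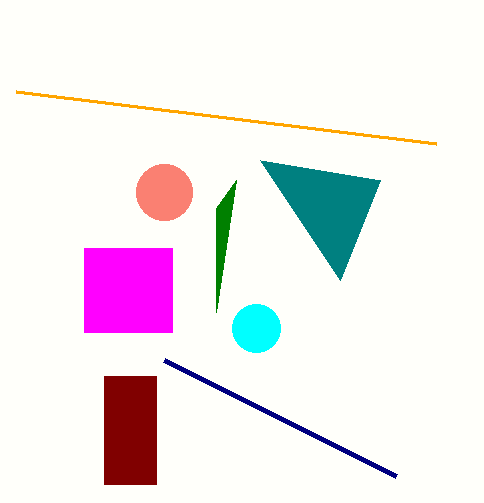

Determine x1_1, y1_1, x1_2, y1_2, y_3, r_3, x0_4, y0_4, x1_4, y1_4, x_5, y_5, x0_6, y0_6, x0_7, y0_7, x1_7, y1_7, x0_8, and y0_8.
x1_1 = 396
y1_1 = 476
x1_2 = 236
y1_2 = 180
y_3 = 192
r_3 = 28
x0_4 = 84
y0_4 = 248
x1_4 = 172
y1_4 = 332
x_5 = 256
y_5 = 328
x0_6 = 260
y0_6 = 160
x0_7 = 104
y0_7 = 376
x1_7 = 156
y1_7 = 484
x0_8 = 436
y0_8 = 144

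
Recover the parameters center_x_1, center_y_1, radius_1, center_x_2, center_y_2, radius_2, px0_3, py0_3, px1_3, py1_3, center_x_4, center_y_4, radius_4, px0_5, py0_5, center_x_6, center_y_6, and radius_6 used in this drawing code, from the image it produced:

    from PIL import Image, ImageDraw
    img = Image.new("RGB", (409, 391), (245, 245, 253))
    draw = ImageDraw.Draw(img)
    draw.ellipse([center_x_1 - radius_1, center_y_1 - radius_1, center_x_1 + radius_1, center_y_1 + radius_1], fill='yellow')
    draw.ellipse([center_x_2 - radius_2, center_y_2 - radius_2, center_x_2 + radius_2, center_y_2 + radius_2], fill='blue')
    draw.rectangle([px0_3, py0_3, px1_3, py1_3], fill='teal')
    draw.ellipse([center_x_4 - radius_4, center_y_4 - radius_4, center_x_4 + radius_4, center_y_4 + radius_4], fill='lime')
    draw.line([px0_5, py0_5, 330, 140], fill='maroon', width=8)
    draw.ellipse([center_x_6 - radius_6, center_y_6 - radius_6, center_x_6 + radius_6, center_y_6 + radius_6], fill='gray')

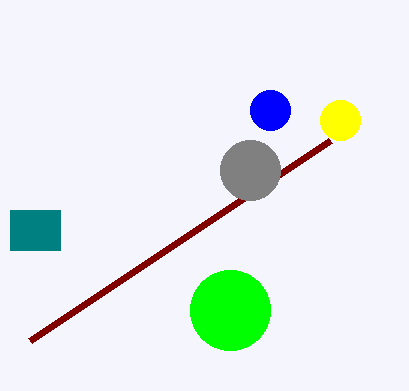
center_x_1 = 340, center_y_1 = 120, radius_1 = 20, center_x_2 = 270, center_y_2 = 110, radius_2 = 20, px0_3 = 10, py0_3 = 210, px1_3 = 60, py1_3 = 250, center_x_4 = 230, center_y_4 = 310, radius_4 = 40, px0_5 = 30, py0_5 = 340, center_x_6 = 250, center_y_6 = 170, radius_6 = 30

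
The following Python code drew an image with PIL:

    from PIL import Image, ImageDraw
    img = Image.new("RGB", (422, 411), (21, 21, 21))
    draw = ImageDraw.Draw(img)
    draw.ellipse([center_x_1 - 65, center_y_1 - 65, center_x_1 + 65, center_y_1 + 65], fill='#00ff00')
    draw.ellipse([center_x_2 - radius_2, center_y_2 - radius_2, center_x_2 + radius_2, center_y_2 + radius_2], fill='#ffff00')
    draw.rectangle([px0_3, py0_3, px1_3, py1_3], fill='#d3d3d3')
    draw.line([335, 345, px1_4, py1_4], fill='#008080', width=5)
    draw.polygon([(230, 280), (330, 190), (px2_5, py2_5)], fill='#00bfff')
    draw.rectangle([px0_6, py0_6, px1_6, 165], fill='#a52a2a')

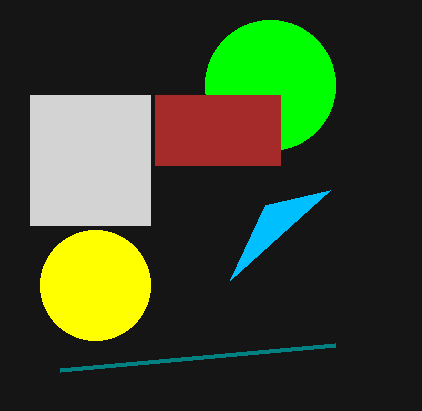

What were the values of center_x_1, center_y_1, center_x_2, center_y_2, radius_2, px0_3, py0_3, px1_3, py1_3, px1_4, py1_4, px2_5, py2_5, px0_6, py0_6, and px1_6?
center_x_1 = 270; center_y_1 = 85; center_x_2 = 95; center_y_2 = 285; radius_2 = 55; px0_3 = 30; py0_3 = 95; px1_3 = 150; py1_3 = 225; px1_4 = 60; py1_4 = 370; px2_5 = 265; py2_5 = 205; px0_6 = 155; py0_6 = 95; px1_6 = 280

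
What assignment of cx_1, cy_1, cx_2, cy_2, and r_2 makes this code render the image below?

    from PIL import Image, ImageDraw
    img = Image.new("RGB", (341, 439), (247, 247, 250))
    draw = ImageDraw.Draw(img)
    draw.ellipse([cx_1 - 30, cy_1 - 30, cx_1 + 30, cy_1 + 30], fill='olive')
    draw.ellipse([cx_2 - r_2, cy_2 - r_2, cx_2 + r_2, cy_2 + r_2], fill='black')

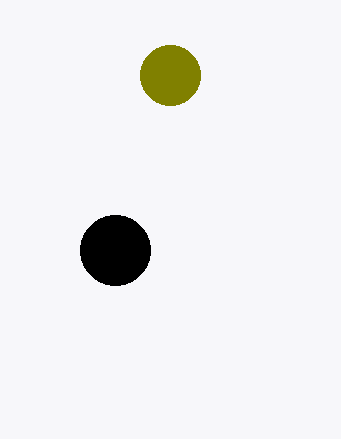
cx_1 = 170, cy_1 = 75, cx_2 = 115, cy_2 = 250, r_2 = 35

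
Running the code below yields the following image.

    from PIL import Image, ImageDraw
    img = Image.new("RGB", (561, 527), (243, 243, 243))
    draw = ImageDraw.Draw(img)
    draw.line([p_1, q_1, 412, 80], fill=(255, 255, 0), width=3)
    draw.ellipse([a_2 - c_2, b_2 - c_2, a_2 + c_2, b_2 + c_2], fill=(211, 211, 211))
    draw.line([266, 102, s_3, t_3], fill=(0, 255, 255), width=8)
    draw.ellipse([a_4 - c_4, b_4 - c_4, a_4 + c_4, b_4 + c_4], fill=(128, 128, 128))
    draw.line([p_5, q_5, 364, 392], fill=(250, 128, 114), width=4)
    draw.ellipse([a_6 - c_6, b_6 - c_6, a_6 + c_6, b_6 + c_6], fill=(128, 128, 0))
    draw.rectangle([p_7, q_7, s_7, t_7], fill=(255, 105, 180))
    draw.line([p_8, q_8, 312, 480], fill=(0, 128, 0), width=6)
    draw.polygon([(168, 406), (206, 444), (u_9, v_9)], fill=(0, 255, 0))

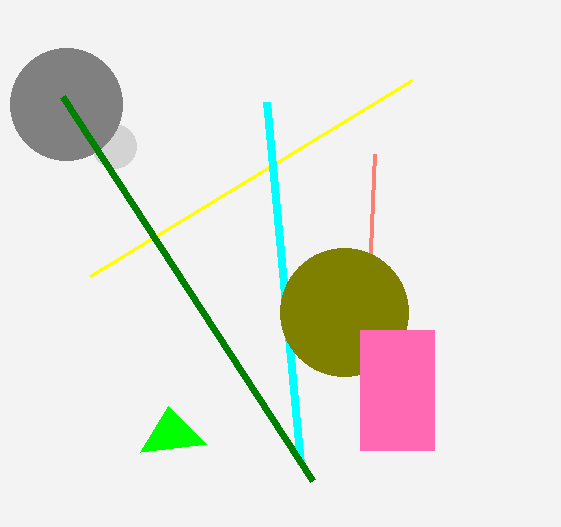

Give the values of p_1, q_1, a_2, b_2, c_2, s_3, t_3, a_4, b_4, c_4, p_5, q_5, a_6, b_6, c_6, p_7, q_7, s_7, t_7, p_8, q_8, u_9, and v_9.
p_1 = 90, q_1 = 276, a_2 = 114, b_2 = 146, c_2 = 22, s_3 = 300, t_3 = 464, a_4 = 66, b_4 = 104, c_4 = 56, p_5 = 374, q_5 = 154, a_6 = 344, b_6 = 312, c_6 = 64, p_7 = 360, q_7 = 330, s_7 = 434, t_7 = 450, p_8 = 62, q_8 = 96, u_9 = 140, v_9 = 452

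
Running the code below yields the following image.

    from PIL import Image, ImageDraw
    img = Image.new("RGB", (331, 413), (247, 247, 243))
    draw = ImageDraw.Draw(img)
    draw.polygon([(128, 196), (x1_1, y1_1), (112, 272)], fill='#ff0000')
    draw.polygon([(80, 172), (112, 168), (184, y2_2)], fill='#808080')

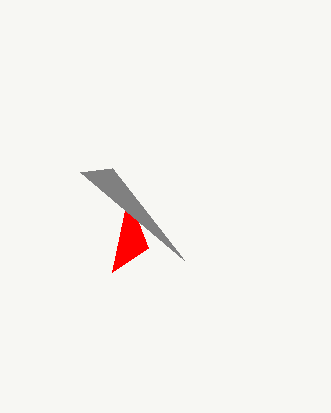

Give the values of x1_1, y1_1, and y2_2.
x1_1 = 148; y1_1 = 248; y2_2 = 260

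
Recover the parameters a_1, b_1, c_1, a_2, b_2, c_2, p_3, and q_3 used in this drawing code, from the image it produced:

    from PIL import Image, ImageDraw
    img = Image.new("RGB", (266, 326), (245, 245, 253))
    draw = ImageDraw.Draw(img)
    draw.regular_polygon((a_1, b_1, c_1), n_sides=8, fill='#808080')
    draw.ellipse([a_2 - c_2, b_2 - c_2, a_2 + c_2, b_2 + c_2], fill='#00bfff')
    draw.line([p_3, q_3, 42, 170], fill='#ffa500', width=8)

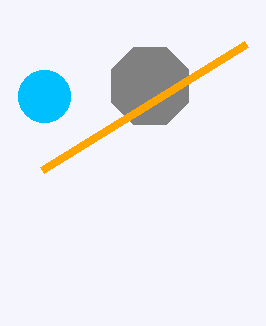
a_1 = 150
b_1 = 86
c_1 = 42
a_2 = 44
b_2 = 96
c_2 = 26
p_3 = 246
q_3 = 44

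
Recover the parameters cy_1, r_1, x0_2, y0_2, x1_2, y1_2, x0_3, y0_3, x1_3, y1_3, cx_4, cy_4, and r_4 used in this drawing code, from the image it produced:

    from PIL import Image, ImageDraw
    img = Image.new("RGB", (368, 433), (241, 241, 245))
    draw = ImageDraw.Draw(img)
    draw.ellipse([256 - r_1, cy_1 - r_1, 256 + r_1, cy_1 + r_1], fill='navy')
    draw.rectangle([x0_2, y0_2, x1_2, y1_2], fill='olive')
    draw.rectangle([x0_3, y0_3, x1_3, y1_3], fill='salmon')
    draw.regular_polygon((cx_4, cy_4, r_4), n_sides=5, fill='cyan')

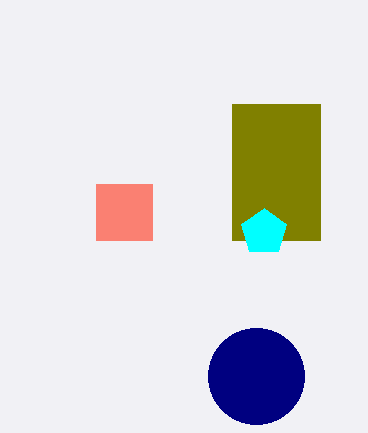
cy_1 = 376
r_1 = 48
x0_2 = 232
y0_2 = 104
x1_2 = 320
y1_2 = 240
x0_3 = 96
y0_3 = 184
x1_3 = 152
y1_3 = 240
cx_4 = 264
cy_4 = 232
r_4 = 24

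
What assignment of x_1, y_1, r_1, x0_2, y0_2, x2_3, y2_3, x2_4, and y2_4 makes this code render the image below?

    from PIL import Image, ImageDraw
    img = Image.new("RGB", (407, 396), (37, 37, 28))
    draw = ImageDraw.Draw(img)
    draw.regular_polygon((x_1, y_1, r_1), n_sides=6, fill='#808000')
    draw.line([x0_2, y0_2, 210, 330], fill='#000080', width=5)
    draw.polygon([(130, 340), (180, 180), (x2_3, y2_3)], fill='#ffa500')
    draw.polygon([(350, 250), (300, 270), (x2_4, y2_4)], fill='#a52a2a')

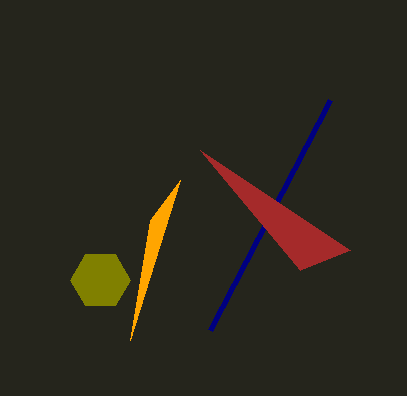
x_1 = 100
y_1 = 280
r_1 = 30
x0_2 = 330
y0_2 = 100
x2_3 = 150
y2_3 = 220
x2_4 = 200
y2_4 = 150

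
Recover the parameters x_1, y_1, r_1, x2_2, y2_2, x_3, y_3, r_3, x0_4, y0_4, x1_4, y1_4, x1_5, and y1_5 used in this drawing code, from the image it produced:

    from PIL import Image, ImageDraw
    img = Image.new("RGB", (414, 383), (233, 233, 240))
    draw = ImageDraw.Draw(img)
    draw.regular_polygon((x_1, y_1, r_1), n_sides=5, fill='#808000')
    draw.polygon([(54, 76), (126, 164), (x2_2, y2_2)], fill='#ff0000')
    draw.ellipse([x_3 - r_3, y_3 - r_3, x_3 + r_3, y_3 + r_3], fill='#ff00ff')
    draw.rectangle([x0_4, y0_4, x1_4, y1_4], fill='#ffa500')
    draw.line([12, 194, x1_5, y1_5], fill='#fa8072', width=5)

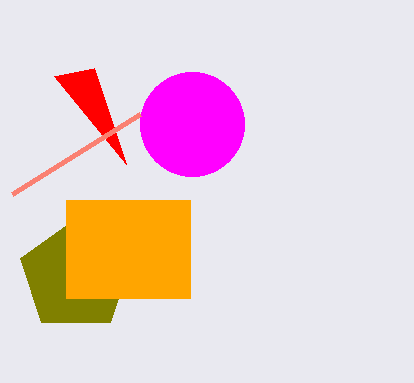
x_1 = 76
y_1 = 276
r_1 = 58
x2_2 = 94
y2_2 = 68
x_3 = 192
y_3 = 124
r_3 = 52
x0_4 = 66
y0_4 = 200
x1_4 = 190
y1_4 = 298
x1_5 = 140
y1_5 = 114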